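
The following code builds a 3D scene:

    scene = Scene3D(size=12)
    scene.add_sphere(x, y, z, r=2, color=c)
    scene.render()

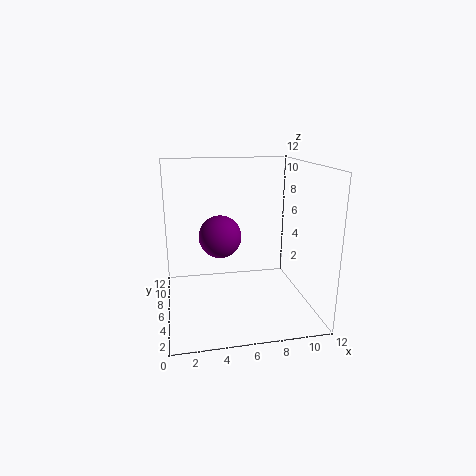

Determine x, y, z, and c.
x = 5, y = 9.5, z = 5, c = 'purple'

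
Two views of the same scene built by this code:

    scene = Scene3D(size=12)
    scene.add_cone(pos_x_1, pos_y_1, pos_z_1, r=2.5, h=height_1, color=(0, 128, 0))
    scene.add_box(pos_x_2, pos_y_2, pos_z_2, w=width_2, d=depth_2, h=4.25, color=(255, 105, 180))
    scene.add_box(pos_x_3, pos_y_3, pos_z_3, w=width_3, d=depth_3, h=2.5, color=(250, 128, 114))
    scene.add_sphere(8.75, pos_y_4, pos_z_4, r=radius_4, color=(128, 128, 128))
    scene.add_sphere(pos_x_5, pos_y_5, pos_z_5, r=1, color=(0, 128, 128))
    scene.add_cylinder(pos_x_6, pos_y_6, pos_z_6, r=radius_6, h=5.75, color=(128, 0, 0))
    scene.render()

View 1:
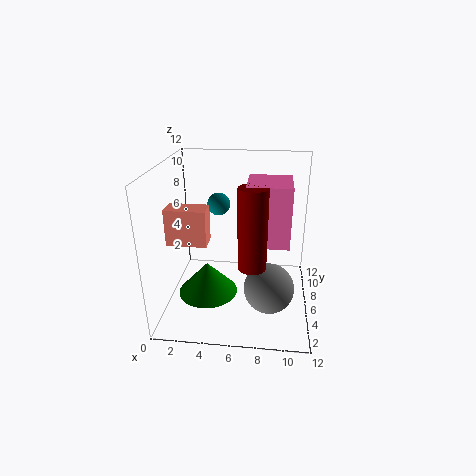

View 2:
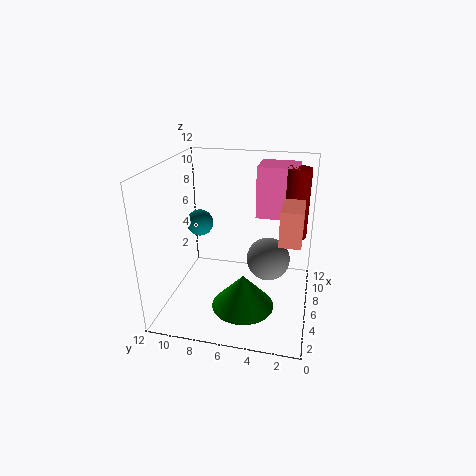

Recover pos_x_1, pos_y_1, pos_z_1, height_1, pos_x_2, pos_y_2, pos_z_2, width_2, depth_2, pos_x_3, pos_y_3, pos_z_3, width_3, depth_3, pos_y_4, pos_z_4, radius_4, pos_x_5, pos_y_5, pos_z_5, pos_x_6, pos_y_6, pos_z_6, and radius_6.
pos_x_1 = 3.5, pos_y_1 = 5, pos_z_1 = 1.25, height_1 = 2.75, pos_x_2 = 7, pos_y_2 = 1.5, pos_z_2 = 7.5, width_2 = 3, depth_2 = 3.25, pos_x_3 = 1.75, pos_y_3 = 0.75, pos_z_3 = 7.75, width_3 = 2.75, depth_3 = 1.5, pos_y_4 = 3.75, pos_z_4 = 2.75, radius_4 = 2, pos_x_5 = 4, pos_y_5 = 8.5, pos_z_5 = 8, pos_x_6 = 7.5, pos_y_6 = 1.5, pos_z_6 = 6, radius_6 = 1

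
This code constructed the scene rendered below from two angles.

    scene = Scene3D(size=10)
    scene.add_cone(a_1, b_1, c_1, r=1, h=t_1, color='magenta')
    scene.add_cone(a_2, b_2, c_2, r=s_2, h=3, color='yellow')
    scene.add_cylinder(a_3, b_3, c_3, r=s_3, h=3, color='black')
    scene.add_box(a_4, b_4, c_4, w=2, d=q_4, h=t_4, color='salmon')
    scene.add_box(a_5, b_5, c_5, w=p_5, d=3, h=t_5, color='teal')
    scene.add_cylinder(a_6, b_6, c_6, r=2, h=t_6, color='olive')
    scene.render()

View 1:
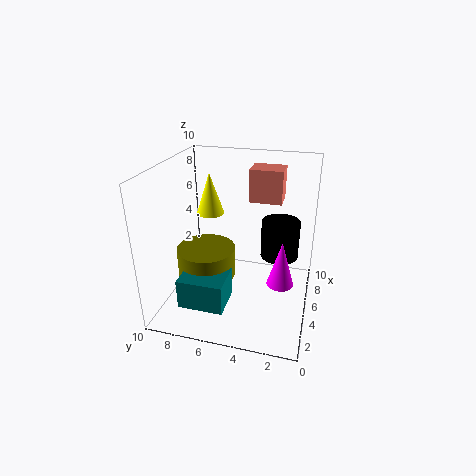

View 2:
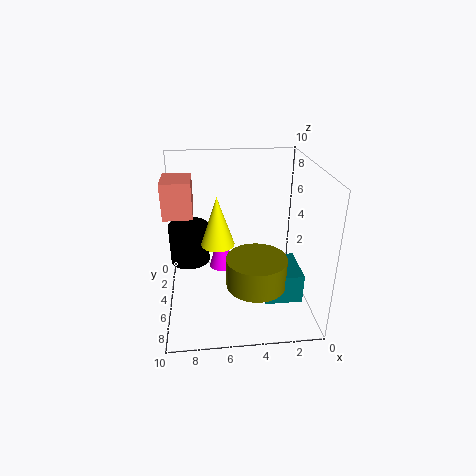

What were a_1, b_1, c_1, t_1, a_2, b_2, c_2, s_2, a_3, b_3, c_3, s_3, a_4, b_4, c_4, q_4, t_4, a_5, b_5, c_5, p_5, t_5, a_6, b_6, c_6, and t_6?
a_1 = 6; b_1 = 2; c_1 = 1; t_1 = 3.5; a_2 = 6.5; b_2 = 7.5; c_2 = 6; s_2 = 1; a_3 = 8.5; b_3 = 2.5; c_3 = 2; s_3 = 1.5; a_4 = 8; b_4 = 2.5; c_4 = 6.5; q_4 = 2.5; t_4 = 2.5; a_5 = 1; b_5 = 5; c_5 = 1.5; p_5 = 2.5; t_5 = 2; a_6 = 4; b_6 = 7; c_6 = 2.5; t_6 = 2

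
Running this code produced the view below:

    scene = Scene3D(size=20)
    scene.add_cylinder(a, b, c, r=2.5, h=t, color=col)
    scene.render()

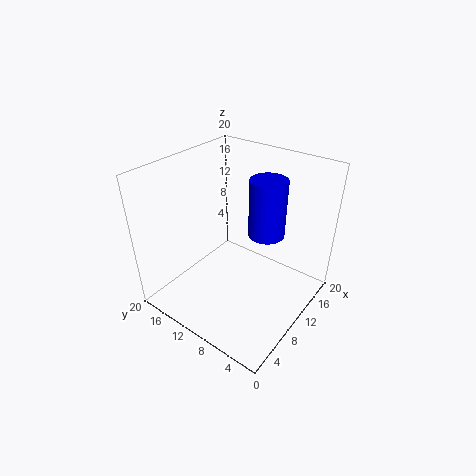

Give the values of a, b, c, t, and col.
a = 12.5; b = 7; c = 10.5; t = 8; col = 'blue'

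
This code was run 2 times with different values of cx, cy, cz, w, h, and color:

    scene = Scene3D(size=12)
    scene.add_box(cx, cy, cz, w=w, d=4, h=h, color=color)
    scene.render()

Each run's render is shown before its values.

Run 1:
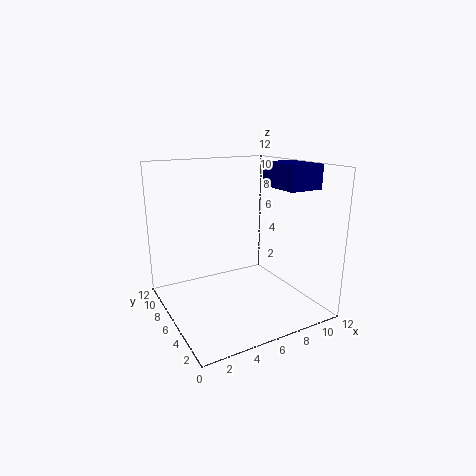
cx = 9; cy = 3; cz = 10; w = 3; h = 2; color = 'navy'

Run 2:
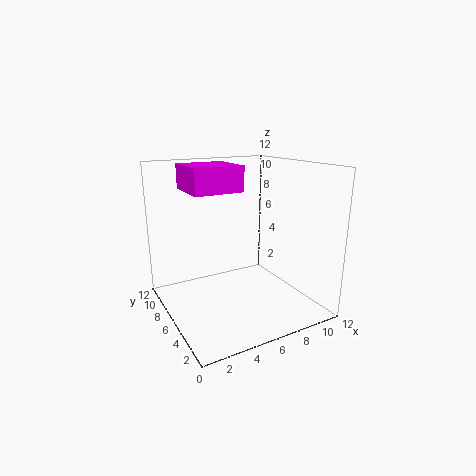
cx = 2; cy = 5; cz = 10; w = 4; h = 2; color = 'magenta'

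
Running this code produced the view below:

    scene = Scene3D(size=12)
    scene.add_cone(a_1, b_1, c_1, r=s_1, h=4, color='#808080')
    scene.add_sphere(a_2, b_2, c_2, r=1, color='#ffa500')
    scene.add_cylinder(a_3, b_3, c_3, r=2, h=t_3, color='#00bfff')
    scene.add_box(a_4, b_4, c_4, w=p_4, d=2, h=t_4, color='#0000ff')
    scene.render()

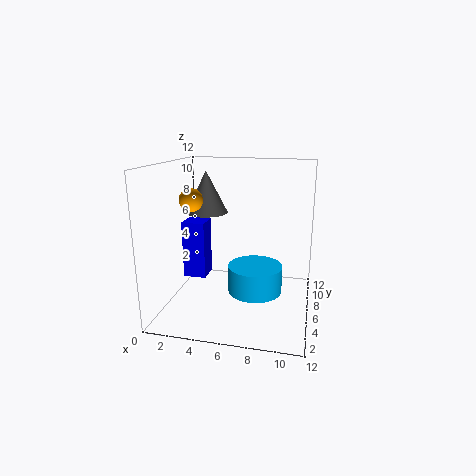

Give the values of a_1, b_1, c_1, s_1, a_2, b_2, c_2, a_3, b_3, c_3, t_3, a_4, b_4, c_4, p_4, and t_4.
a_1 = 2
b_1 = 10
c_1 = 7
s_1 = 2
a_2 = 2
b_2 = 6
c_2 = 9
a_3 = 8
b_3 = 3
c_3 = 3
t_3 = 2
a_4 = 1
b_4 = 6
c_4 = 2
p_4 = 2
t_4 = 5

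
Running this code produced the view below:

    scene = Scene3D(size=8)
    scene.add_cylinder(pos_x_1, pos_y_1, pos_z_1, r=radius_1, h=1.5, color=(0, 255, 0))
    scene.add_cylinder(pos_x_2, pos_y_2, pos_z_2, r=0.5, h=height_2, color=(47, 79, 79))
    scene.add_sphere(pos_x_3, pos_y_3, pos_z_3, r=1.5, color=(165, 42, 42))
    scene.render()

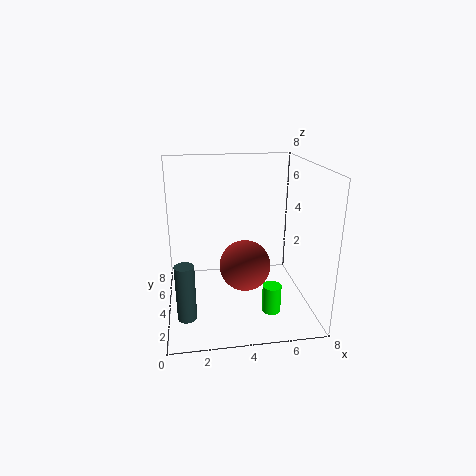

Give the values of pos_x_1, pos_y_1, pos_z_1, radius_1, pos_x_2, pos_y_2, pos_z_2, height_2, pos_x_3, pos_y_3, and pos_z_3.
pos_x_1 = 5.5, pos_y_1 = 2, pos_z_1 = 0.5, radius_1 = 0.5, pos_x_2 = 1, pos_y_2 = 2, pos_z_2 = 0.5, height_2 = 3, pos_x_3 = 4.5, pos_y_3 = 4.5, pos_z_3 = 2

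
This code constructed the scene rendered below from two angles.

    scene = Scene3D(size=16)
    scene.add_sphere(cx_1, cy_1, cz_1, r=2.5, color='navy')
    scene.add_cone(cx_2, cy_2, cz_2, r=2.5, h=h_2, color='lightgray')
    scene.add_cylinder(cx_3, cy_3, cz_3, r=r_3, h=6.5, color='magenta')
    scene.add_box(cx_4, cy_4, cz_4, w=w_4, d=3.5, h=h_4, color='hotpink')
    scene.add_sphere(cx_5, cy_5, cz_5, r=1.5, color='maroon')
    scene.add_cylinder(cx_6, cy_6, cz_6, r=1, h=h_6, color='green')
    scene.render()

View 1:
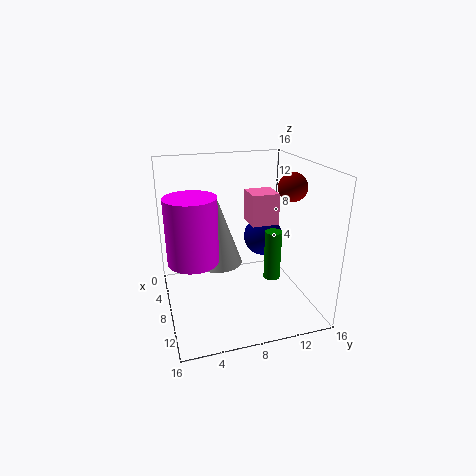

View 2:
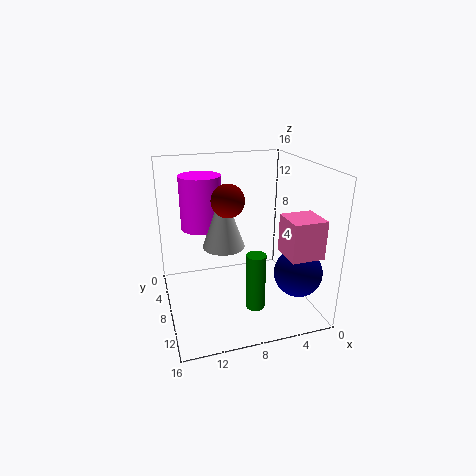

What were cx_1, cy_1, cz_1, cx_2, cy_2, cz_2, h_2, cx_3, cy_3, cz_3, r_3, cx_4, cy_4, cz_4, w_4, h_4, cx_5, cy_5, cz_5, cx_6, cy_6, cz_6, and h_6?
cx_1 = 3, cy_1 = 13, cz_1 = 5.5, cx_2 = 9, cy_2 = 5.5, cz_2 = 6, h_2 = 7, cx_3 = 11, cy_3 = 2.5, cz_3 = 7.5, r_3 = 2.5, cx_4 = 1, cy_4 = 11, cz_4 = 7.5, w_4 = 3.5, h_4 = 4, cx_5 = 10.5, cy_5 = 13, cz_5 = 14, cx_6 = 7.5, cy_6 = 12.5, cz_6 = 2, h_6 = 6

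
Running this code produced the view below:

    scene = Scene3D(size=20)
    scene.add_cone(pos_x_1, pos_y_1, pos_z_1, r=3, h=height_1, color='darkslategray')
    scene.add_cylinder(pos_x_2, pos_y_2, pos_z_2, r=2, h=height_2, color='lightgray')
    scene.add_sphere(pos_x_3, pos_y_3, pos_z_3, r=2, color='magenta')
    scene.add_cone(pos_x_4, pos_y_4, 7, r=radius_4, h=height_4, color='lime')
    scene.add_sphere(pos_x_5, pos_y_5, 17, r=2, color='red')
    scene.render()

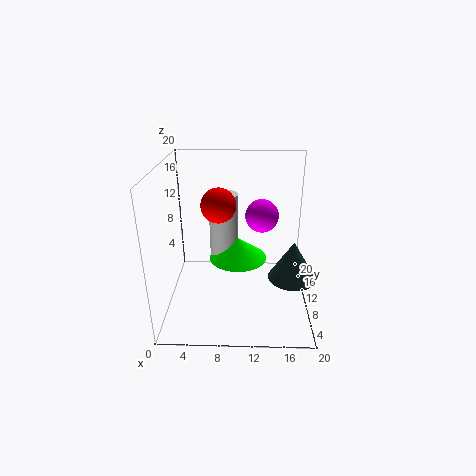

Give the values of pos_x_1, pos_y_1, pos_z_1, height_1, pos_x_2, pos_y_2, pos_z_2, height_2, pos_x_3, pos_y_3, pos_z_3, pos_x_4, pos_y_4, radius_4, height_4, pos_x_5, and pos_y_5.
pos_x_1 = 17
pos_y_1 = 5
pos_z_1 = 7
height_1 = 5
pos_x_2 = 8
pos_y_2 = 11
pos_z_2 = 7
height_2 = 9
pos_x_3 = 13
pos_y_3 = 6
pos_z_3 = 15
pos_x_4 = 10
pos_y_4 = 10
radius_4 = 4
height_4 = 3
pos_x_5 = 8
pos_y_5 = 4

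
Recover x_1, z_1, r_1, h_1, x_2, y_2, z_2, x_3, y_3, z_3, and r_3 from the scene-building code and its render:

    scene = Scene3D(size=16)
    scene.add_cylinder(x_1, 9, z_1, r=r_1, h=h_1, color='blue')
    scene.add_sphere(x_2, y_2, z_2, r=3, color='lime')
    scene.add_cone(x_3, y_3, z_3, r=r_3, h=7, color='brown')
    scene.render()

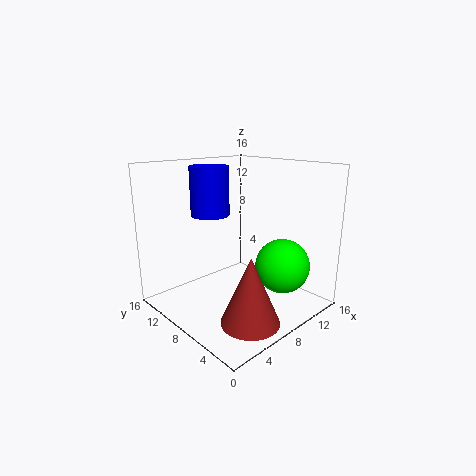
x_1 = 5, z_1 = 11, r_1 = 2, h_1 = 5, x_2 = 11, y_2 = 4, z_2 = 5, x_3 = 5, y_3 = 3, z_3 = 1, r_3 = 3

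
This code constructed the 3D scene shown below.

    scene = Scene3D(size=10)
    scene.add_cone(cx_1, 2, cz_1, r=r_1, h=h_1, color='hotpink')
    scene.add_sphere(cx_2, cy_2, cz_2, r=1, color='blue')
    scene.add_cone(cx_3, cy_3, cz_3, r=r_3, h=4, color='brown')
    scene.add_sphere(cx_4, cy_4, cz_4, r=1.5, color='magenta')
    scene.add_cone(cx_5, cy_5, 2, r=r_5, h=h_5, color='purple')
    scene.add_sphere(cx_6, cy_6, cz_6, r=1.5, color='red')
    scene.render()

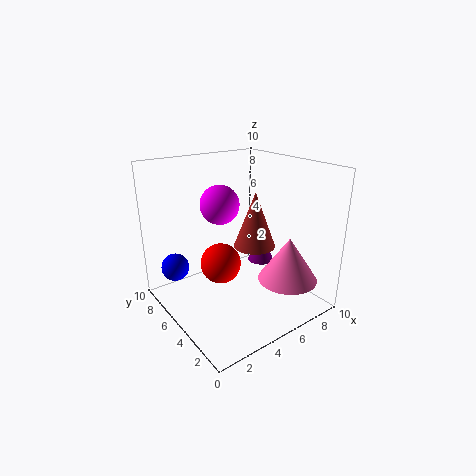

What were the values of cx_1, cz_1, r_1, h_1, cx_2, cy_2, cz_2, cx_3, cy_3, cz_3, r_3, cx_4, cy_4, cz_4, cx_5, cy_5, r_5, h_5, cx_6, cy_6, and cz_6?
cx_1 = 7, cz_1 = 2.5, r_1 = 2, h_1 = 3, cx_2 = 1.5, cy_2 = 8, cz_2 = 2.5, cx_3 = 6.5, cy_3 = 5, cz_3 = 4, r_3 = 1.5, cx_4 = 5.5, cy_4 = 8, cz_4 = 6.5, cx_5 = 8, cy_5 = 6, r_5 = 1, h_5 = 2.5, cx_6 = 4.5, cy_6 = 6.5, cz_6 = 2.5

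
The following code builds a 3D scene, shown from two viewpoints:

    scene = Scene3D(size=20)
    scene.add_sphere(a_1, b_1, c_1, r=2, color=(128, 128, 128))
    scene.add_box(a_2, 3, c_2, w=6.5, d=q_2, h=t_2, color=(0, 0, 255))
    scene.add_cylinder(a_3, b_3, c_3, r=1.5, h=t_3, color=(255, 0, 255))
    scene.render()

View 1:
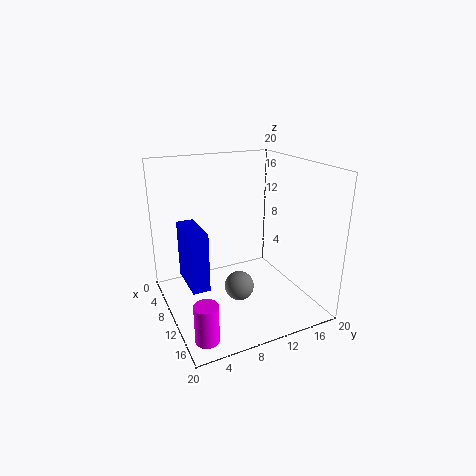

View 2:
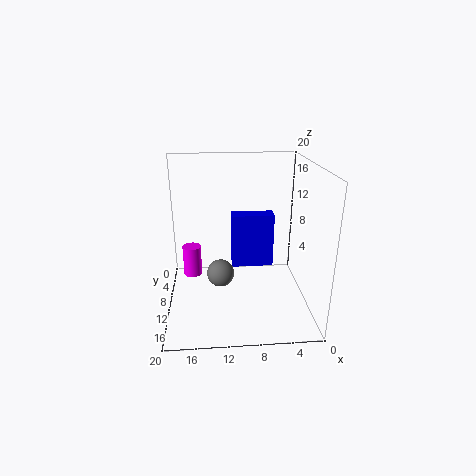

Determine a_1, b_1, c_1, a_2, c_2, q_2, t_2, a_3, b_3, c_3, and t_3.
a_1 = 12.5, b_1 = 9, c_1 = 4, a_2 = 4, c_2 = 3, q_2 = 2.5, t_2 = 8.5, a_3 = 17, b_3 = 2.5, c_3 = 0.5, t_3 = 5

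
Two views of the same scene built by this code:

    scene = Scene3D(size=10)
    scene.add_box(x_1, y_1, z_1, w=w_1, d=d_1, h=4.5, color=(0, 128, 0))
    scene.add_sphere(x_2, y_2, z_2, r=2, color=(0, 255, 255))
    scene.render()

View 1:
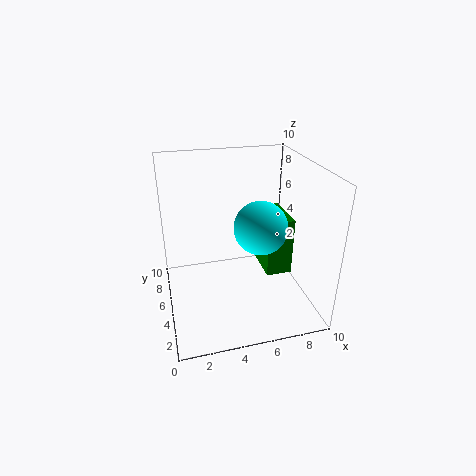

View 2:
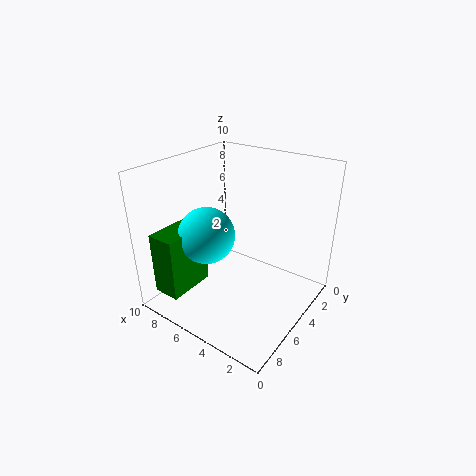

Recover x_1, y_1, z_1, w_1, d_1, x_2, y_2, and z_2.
x_1 = 7.5, y_1 = 5.5, z_1 = 1, w_1 = 2, d_1 = 3.5, x_2 = 7, y_2 = 6, z_2 = 5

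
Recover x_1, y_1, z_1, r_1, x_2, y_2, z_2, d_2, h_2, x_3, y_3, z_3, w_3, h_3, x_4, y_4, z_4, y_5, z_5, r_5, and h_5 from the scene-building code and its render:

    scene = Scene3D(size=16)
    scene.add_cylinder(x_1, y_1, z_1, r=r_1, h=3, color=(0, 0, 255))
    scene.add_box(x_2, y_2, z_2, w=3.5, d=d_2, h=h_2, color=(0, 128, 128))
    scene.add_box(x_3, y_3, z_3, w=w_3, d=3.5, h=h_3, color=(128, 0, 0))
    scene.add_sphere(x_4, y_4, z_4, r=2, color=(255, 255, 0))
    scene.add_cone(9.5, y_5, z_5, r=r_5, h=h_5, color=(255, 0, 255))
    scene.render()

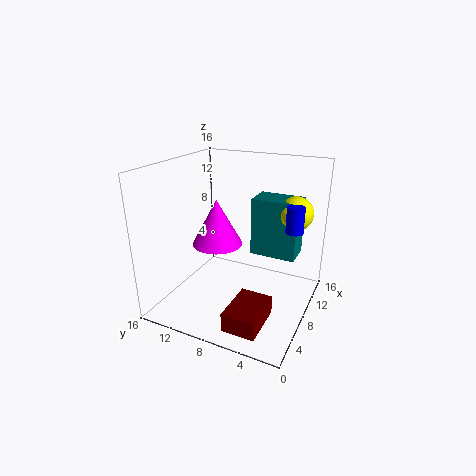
x_1 = 11, y_1 = 2.5, z_1 = 8.5, r_1 = 1, x_2 = 11.5, y_2 = 2.5, z_2 = 4.5, d_2 = 5.5, h_2 = 7, x_3 = 1, y_3 = 3, z_3 = 1, w_3 = 5, h_3 = 2, x_4 = 13, y_4 = 3, z_4 = 10, y_5 = 11.5, z_5 = 6, r_5 = 3, h_5 = 5.5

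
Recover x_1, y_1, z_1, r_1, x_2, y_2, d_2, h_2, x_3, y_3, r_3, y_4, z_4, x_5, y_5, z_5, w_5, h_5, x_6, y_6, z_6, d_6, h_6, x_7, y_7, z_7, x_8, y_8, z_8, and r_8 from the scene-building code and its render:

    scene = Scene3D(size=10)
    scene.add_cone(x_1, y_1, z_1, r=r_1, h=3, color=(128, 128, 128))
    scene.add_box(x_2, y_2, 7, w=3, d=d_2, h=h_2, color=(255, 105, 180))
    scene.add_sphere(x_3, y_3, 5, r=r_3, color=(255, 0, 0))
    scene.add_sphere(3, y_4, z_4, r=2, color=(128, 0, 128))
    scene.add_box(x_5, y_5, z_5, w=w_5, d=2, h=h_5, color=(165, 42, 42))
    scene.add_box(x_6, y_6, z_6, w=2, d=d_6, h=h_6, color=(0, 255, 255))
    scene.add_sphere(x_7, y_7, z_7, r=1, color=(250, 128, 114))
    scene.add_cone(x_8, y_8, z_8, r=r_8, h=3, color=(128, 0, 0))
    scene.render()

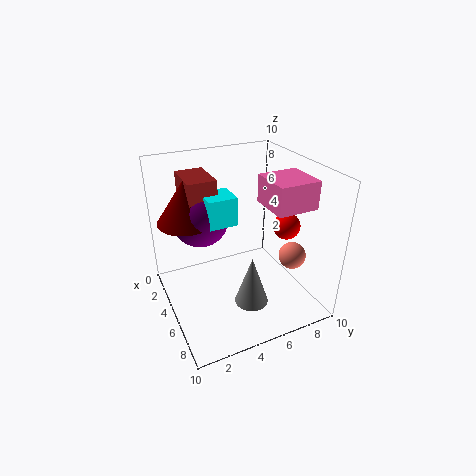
x_1 = 9; y_1 = 4; z_1 = 3; r_1 = 1; x_2 = 4; y_2 = 7; d_2 = 3; h_2 = 2; x_3 = 5; y_3 = 9; r_3 = 1; y_4 = 3; z_4 = 6; x_5 = 1; y_5 = 2; z_5 = 6; w_5 = 3; h_5 = 3; x_6 = 3; y_6 = 3; z_6 = 6; d_6 = 2; h_6 = 2; x_7 = 6; y_7 = 9; z_7 = 3; x_8 = 3; y_8 = 2; z_8 = 6; r_8 = 2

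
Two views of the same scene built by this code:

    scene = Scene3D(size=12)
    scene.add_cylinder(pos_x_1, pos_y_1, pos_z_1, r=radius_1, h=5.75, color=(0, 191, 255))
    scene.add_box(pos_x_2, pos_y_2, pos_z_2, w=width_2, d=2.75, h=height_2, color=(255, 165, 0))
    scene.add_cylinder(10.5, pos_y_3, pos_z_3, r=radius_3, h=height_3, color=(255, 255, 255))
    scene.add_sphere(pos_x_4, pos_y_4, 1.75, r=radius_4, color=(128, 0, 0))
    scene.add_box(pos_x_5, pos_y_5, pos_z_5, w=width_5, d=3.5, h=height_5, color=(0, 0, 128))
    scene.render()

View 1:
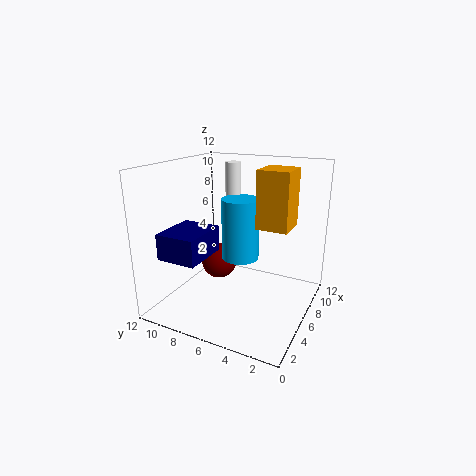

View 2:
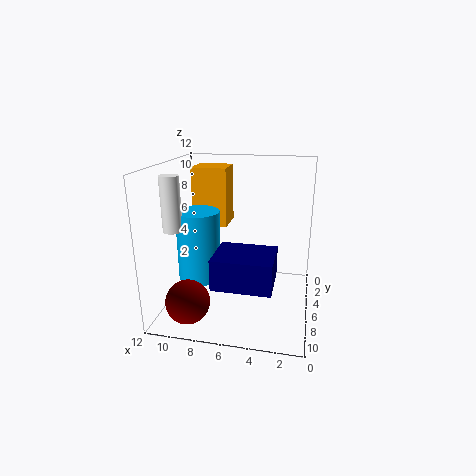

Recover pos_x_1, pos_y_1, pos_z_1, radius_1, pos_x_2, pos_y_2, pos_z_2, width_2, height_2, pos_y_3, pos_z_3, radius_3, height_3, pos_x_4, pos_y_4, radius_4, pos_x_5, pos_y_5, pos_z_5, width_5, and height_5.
pos_x_1 = 9
pos_y_1 = 7.25
pos_z_1 = 2.75
radius_1 = 1.75
pos_x_2 = 7.25
pos_y_2 = 2.25
pos_z_2 = 6.5
width_2 = 3
height_2 = 5
pos_y_3 = 8.75
pos_z_3 = 7.25
radius_3 = 0.75
height_3 = 4.25
pos_x_4 = 9.25
pos_y_4 = 9.75
radius_4 = 1.75
pos_x_5 = 2.5
pos_y_5 = 8.25
pos_z_5 = 4.25
width_5 = 4.25
height_5 = 2.25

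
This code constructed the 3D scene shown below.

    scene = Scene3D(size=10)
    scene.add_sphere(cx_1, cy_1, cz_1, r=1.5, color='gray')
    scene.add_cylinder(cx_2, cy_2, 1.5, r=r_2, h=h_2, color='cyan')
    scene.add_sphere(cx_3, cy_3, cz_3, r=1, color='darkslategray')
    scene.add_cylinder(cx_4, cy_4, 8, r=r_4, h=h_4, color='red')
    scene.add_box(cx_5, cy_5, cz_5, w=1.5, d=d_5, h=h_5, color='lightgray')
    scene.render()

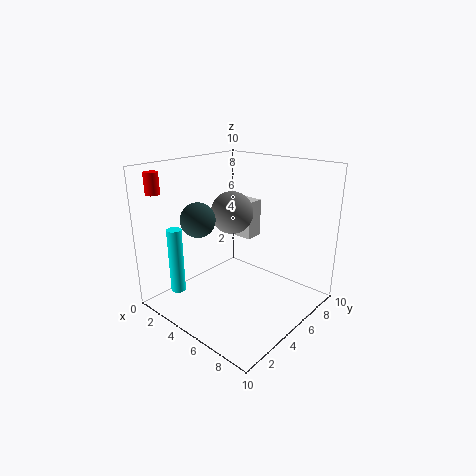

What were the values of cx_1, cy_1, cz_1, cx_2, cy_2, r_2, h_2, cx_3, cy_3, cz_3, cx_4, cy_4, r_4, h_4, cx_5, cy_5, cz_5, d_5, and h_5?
cx_1 = 4; cy_1 = 5.5; cz_1 = 6.5; cx_2 = 2.5; cy_2 = 1.5; r_2 = 0.5; h_2 = 4.5; cx_3 = 5.5; cy_3 = 1; cz_3 = 7.5; cx_4 = 0.5; cy_4 = 1.5; r_4 = 0.5; h_4 = 1.5; cx_5 = 2; cy_5 = 8; cz_5 = 3.5; d_5 = 1.5; h_5 = 3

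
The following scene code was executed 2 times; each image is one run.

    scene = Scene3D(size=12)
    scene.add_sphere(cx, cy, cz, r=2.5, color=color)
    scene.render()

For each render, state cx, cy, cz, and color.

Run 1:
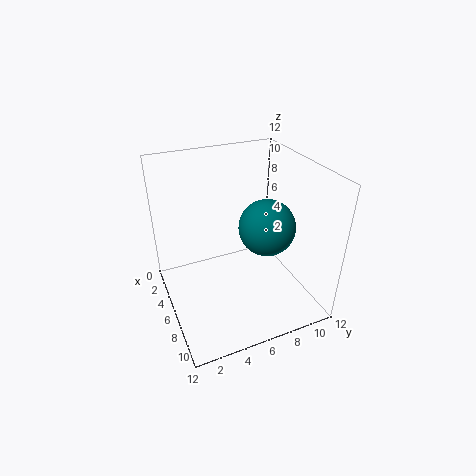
cx = 5.5
cy = 9
cz = 6
color = 'teal'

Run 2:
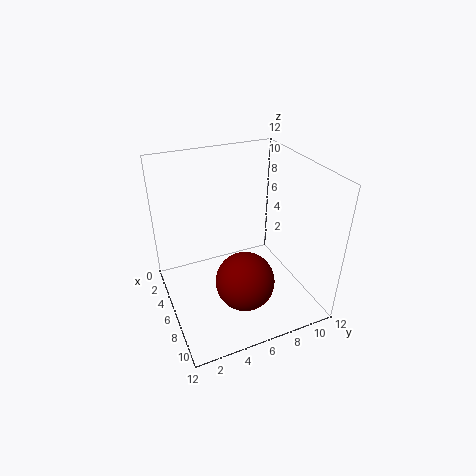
cx = 7.5
cy = 6
cz = 2.5
color = 'maroon'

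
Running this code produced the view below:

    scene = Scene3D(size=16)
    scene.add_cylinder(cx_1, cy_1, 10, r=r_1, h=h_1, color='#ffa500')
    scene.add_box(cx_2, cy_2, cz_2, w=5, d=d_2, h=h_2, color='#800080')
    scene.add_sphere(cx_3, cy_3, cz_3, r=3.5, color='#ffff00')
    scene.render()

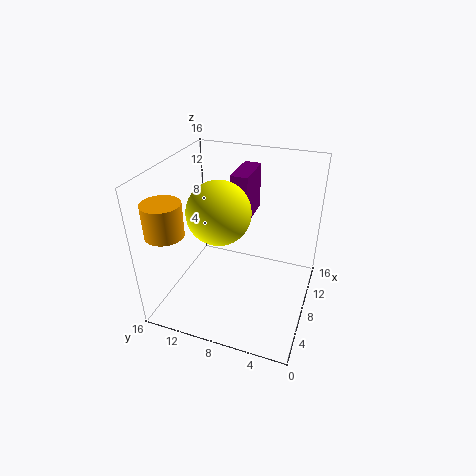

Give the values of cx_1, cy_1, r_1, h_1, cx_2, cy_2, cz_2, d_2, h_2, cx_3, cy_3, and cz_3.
cx_1 = 3
cy_1 = 14
r_1 = 2
h_1 = 3.5
cx_2 = 9.5
cy_2 = 7.5
cz_2 = 9
d_2 = 2
h_2 = 5.5
cx_3 = 7.5
cy_3 = 10
cz_3 = 11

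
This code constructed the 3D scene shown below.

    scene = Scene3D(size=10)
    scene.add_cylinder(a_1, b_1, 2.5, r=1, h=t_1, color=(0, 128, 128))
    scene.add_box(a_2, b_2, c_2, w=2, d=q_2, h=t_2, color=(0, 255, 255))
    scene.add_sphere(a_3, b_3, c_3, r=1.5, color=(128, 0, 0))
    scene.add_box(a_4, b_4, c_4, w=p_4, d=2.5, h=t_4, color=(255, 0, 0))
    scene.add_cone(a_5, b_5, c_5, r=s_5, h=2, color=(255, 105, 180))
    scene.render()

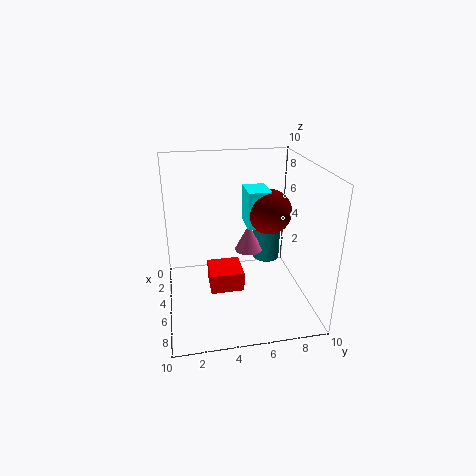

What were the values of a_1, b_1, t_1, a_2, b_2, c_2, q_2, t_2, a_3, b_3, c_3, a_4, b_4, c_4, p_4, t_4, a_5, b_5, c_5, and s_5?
a_1 = 3.5; b_1 = 7.5; t_1 = 2.5; a_2 = 4; b_2 = 5.5; c_2 = 6; q_2 = 1.5; t_2 = 2.5; a_3 = 5.5; b_3 = 7; c_3 = 7; a_4 = 2.5; b_4 = 3; c_4 = 0.5; p_4 = 2.5; t_4 = 1.5; a_5 = 4; b_5 = 6; c_5 = 3.5; s_5 = 1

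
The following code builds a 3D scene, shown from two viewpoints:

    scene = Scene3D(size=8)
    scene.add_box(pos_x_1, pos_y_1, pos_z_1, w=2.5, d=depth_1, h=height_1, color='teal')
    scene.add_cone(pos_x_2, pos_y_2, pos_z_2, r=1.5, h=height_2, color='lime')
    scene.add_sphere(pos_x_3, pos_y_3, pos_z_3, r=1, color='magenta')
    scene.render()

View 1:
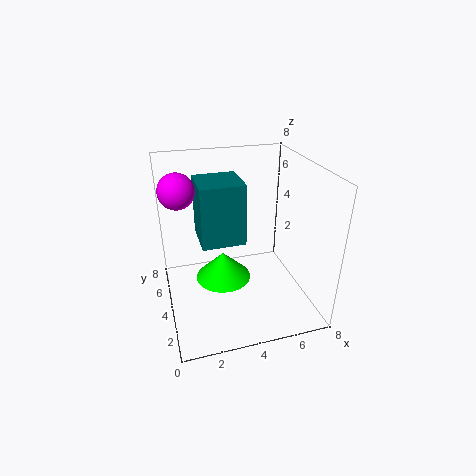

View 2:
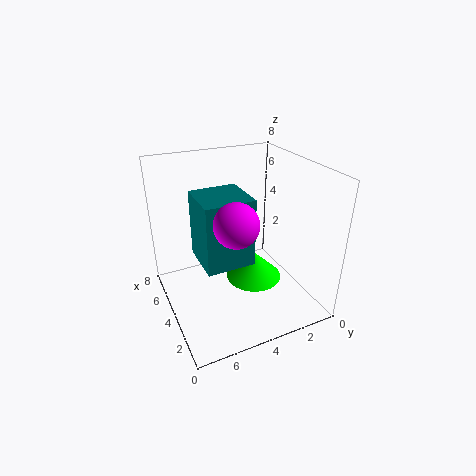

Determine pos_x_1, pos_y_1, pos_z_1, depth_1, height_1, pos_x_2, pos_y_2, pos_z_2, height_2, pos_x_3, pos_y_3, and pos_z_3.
pos_x_1 = 2; pos_y_1 = 4; pos_z_1 = 3.5; depth_1 = 2.5; height_1 = 3.5; pos_x_2 = 3; pos_y_2 = 3.5; pos_z_2 = 2; height_2 = 1.5; pos_x_3 = 1; pos_y_3 = 5.5; pos_z_3 = 6.5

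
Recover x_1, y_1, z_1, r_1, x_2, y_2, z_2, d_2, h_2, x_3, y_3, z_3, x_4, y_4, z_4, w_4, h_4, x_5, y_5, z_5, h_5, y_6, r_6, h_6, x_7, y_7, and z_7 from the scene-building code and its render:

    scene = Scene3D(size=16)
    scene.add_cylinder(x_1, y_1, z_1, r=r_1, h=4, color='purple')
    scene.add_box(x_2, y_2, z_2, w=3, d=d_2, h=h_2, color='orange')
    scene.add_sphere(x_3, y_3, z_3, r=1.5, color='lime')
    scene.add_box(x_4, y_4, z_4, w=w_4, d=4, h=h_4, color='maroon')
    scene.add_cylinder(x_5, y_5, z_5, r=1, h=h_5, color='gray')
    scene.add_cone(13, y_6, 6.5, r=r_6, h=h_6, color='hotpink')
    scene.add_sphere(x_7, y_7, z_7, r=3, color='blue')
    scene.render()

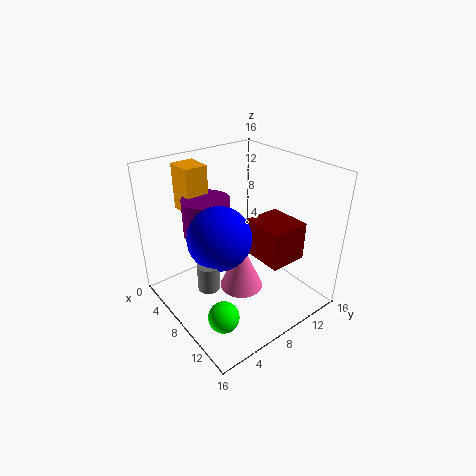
x_1 = 6.5; y_1 = 5; z_1 = 9; r_1 = 2.5; x_2 = 2.5; y_2 = 3.5; z_2 = 11; d_2 = 2.5; h_2 = 5; x_3 = 13.5; y_3 = 2; z_3 = 4; x_4 = 9.5; y_4 = 8; z_4 = 7; w_4 = 4.5; h_4 = 4; x_5 = 12; y_5 = 1.5; z_5 = 7; h_5 = 2.5; y_6 = 4.5; r_6 = 2; h_6 = 4.5; x_7 = 11; y_7 = 3.5; z_7 = 11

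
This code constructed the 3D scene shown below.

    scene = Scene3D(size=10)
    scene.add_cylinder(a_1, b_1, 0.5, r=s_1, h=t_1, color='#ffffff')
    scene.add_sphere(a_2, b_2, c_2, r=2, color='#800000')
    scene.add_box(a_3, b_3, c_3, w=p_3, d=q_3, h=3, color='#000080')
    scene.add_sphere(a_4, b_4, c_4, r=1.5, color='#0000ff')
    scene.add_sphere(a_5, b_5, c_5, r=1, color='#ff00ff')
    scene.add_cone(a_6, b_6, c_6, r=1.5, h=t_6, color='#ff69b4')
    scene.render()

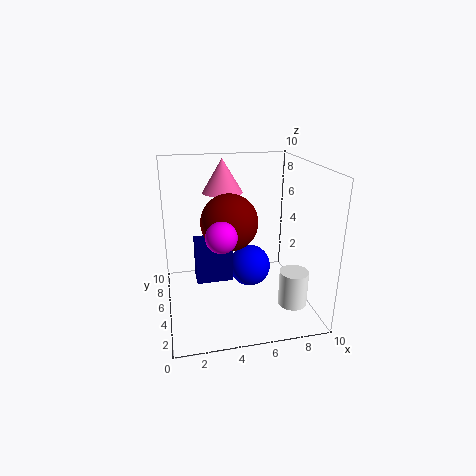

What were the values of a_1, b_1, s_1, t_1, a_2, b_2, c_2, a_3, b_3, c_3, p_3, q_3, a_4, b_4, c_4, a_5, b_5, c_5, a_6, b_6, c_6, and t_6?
a_1 = 8.5; b_1 = 3; s_1 = 1; t_1 = 2.5; a_2 = 4.5; b_2 = 5.5; c_2 = 6; a_3 = 2; b_3 = 4.5; c_3 = 2; p_3 = 2.5; q_3 = 1.5; a_4 = 6; b_4 = 5.5; c_4 = 2.5; a_5 = 3.5; b_5 = 3; c_5 = 6; a_6 = 4.5; b_6 = 8; c_6 = 7.5; t_6 = 2.5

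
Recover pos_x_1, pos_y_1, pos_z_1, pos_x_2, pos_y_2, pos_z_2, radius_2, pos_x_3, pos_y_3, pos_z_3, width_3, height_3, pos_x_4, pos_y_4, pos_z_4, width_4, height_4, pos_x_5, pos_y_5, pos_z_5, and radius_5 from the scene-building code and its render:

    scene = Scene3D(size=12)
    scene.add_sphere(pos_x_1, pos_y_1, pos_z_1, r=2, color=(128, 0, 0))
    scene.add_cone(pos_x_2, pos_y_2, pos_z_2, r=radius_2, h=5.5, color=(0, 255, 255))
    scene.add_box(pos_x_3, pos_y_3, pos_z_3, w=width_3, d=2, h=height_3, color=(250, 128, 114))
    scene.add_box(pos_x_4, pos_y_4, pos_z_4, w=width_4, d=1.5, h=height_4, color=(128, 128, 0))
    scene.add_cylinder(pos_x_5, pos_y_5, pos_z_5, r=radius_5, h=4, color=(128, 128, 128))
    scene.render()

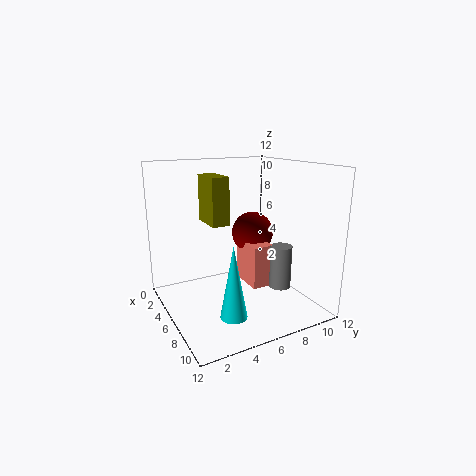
pos_x_1 = 2.5, pos_y_1 = 9.5, pos_z_1 = 5, pos_x_2 = 10, pos_y_2 = 3.5, pos_z_2 = 1.5, radius_2 = 1, pos_x_3 = 2, pos_y_3 = 8, pos_z_3 = 0.5, width_3 = 3.5, height_3 = 4, pos_x_4 = 2.5, pos_y_4 = 4, pos_z_4 = 7, width_4 = 3, height_4 = 4, pos_x_5 = 6, pos_y_5 = 10.5, pos_z_5 = 0.5, radius_5 = 1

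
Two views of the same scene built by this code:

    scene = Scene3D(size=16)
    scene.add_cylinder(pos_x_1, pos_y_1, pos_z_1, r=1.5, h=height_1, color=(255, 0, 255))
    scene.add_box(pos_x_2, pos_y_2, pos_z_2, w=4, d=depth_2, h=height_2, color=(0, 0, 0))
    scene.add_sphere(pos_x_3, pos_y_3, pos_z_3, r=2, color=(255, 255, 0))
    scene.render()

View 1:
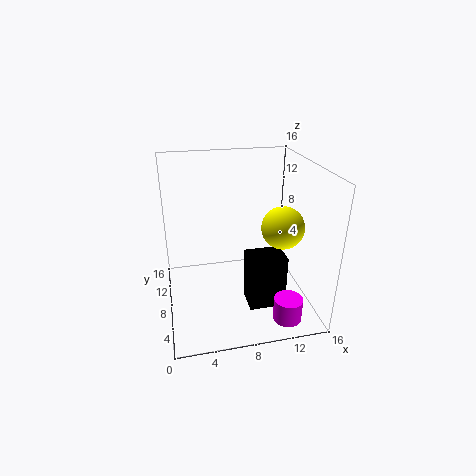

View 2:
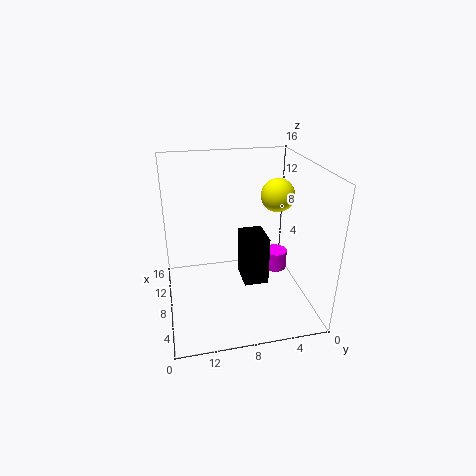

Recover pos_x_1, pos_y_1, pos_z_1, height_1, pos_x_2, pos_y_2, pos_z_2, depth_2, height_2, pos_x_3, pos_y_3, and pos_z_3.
pos_x_1 = 12, pos_y_1 = 2, pos_z_1 = 1, height_1 = 2.5, pos_x_2 = 8.5, pos_y_2 = 4, pos_z_2 = 1, depth_2 = 3, height_2 = 6, pos_x_3 = 11, pos_y_3 = 2.5, pos_z_3 = 11.5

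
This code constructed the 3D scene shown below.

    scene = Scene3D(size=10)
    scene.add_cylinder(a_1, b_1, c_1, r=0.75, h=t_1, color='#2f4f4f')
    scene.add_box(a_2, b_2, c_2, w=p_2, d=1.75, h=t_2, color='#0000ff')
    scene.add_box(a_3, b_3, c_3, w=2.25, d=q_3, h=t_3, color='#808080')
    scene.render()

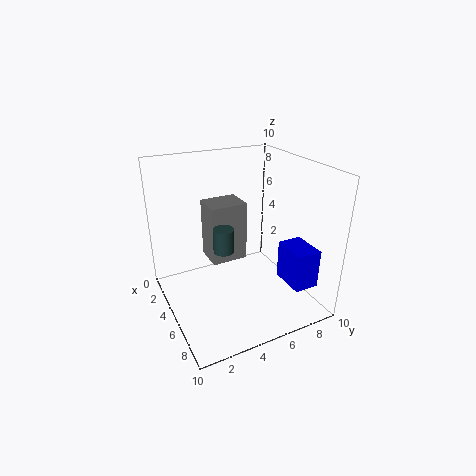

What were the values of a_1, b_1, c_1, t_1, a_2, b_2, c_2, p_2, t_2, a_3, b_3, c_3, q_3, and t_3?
a_1 = 4.25
b_1 = 4.25
c_1 = 3.75
t_1 = 1.75
a_2 = 6
b_2 = 7.75
c_2 = 1.75
p_2 = 2.5
t_2 = 2.75
a_3 = 1.25
b_3 = 3.75
c_3 = 2.25
q_3 = 2.75
t_3 = 4.5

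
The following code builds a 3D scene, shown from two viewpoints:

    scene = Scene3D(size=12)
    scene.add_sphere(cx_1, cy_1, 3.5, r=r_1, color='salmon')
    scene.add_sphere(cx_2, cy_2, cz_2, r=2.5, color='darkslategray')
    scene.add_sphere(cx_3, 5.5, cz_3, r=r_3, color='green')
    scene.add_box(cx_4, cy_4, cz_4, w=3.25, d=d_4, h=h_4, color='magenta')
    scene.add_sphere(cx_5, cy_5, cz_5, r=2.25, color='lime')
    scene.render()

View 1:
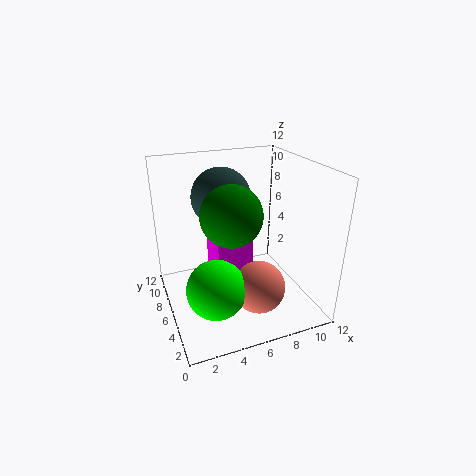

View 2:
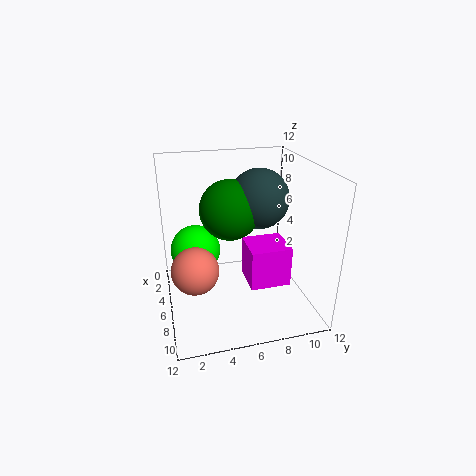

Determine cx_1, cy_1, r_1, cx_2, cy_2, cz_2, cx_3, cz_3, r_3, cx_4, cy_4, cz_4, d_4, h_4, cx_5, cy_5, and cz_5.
cx_1 = 6.25, cy_1 = 2.25, r_1 = 2, cx_2 = 5.25, cy_2 = 8, cz_2 = 9, cx_3 = 5.25, cz_3 = 8.25, r_3 = 2.5, cx_4 = 4.5, cy_4 = 6.75, cz_4 = 1.75, d_4 = 3.5, h_4 = 3.5, cx_5 = 3, cy_5 = 2.75, cz_5 = 3.75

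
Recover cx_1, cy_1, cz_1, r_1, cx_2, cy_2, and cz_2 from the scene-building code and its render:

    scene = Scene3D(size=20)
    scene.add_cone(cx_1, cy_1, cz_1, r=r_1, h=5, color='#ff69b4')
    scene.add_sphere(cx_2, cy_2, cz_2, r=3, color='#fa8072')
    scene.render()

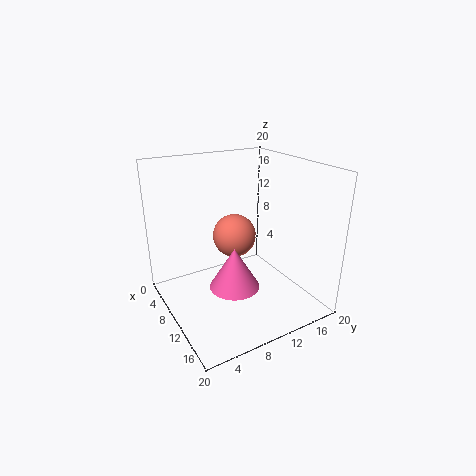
cx_1 = 16, cy_1 = 6, cz_1 = 7, r_1 = 3, cx_2 = 9, cy_2 = 10, cz_2 = 10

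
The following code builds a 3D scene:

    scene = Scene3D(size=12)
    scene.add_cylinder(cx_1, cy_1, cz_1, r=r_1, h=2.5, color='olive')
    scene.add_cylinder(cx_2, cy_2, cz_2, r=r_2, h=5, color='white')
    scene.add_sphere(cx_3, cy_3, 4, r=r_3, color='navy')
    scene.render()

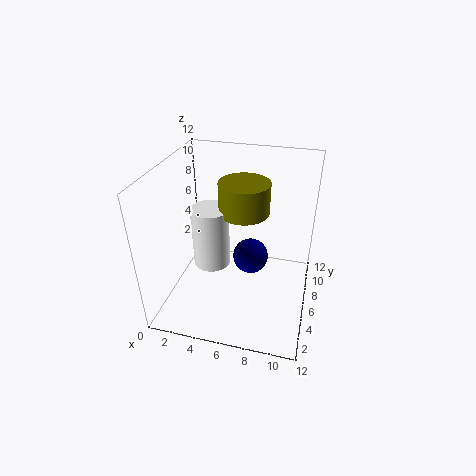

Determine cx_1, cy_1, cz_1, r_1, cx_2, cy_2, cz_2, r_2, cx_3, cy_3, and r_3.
cx_1 = 6.5; cy_1 = 6; cz_1 = 8.5; r_1 = 2; cx_2 = 4; cy_2 = 5; cz_2 = 4; r_2 = 1.5; cx_3 = 7; cy_3 = 6.5; r_3 = 1.5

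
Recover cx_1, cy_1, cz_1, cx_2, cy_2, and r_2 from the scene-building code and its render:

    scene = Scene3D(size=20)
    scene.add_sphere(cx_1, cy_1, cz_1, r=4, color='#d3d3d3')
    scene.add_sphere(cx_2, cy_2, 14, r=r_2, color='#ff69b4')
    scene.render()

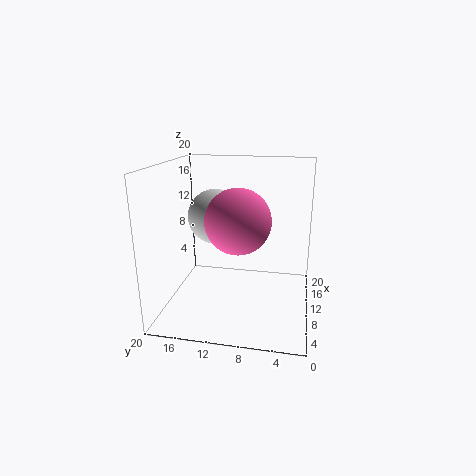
cx_1 = 13
cy_1 = 14
cz_1 = 12
cx_2 = 5
cy_2 = 9
r_2 = 4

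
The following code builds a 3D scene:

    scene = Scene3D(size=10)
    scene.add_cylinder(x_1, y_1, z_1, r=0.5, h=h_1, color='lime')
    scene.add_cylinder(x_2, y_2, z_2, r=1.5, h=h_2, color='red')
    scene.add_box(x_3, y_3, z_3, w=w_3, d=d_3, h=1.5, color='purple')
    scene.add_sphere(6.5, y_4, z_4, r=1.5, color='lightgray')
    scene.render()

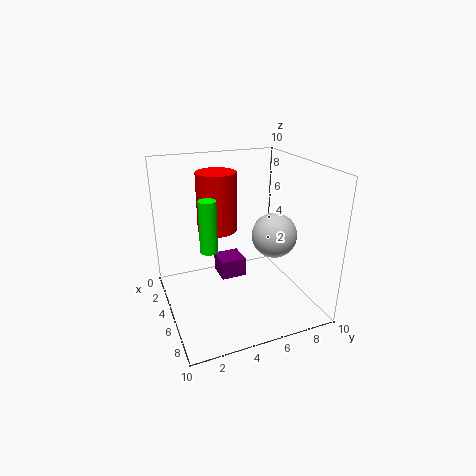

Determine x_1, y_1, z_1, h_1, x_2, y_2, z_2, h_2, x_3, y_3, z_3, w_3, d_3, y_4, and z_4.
x_1 = 8
y_1 = 2
z_1 = 6
h_1 = 3
x_2 = 2
y_2 = 4.5
z_2 = 4.5
h_2 = 4.5
x_3 = 1
y_3 = 4.5
z_3 = 0.5
w_3 = 2
d_3 = 2
y_4 = 7
z_4 = 5.5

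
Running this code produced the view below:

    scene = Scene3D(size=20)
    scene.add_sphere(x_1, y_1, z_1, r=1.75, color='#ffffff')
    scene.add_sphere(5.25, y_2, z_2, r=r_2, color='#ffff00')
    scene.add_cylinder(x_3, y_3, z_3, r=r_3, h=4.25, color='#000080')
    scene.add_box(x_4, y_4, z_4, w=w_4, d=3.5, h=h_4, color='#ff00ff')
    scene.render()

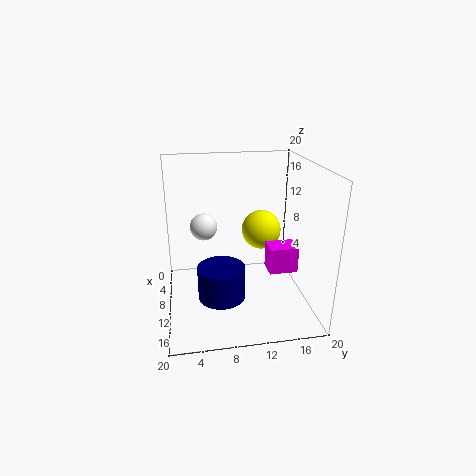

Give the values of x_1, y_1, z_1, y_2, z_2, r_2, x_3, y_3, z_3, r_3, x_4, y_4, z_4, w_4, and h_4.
x_1 = 11.25; y_1 = 5.25; z_1 = 12.5; y_2 = 14.5; z_2 = 9; r_2 = 3; x_3 = 15; y_3 = 7; z_3 = 4.25; r_3 = 3; x_4 = 14.25; y_4 = 12.75; z_4 = 8; w_4 = 2.75; h_4 = 3.25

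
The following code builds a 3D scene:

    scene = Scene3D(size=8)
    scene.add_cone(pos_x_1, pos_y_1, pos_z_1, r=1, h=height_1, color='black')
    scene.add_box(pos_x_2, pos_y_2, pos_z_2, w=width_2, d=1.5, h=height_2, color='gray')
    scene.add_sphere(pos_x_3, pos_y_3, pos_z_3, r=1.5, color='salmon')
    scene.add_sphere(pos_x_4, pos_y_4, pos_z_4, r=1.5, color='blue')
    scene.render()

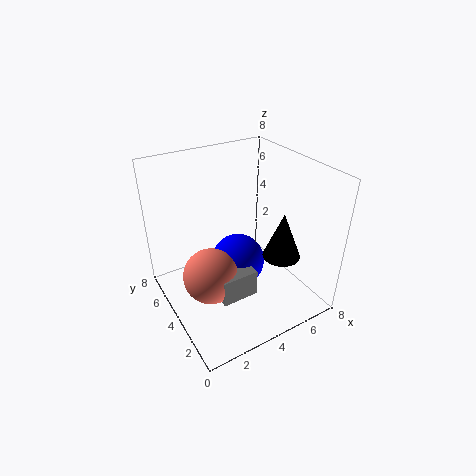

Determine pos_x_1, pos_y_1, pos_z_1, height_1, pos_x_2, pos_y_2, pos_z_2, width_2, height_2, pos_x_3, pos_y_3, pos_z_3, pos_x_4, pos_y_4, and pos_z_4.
pos_x_1 = 5.5, pos_y_1 = 2, pos_z_1 = 3.5, height_1 = 2.5, pos_x_2 = 2, pos_y_2 = 2, pos_z_2 = 1.5, width_2 = 2, height_2 = 1.5, pos_x_3 = 2, pos_y_3 = 3.5, pos_z_3 = 2.5, pos_x_4 = 4, pos_y_4 = 4, pos_z_4 = 2.5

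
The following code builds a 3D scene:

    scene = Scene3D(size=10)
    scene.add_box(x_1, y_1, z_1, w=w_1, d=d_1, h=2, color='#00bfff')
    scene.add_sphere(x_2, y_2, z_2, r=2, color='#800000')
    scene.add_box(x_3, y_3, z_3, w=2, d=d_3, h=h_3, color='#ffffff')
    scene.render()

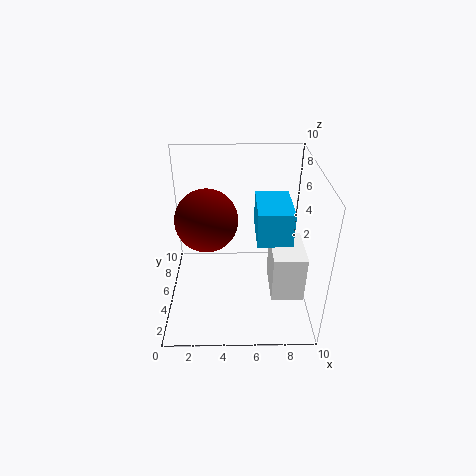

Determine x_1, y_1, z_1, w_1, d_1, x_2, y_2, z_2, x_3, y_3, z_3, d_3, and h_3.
x_1 = 6, y_1 = 1, z_1 = 7, w_1 = 2, d_1 = 3, x_2 = 3, y_2 = 4, z_2 = 7, x_3 = 7, y_3 = 1, z_3 = 3, d_3 = 3, h_3 = 3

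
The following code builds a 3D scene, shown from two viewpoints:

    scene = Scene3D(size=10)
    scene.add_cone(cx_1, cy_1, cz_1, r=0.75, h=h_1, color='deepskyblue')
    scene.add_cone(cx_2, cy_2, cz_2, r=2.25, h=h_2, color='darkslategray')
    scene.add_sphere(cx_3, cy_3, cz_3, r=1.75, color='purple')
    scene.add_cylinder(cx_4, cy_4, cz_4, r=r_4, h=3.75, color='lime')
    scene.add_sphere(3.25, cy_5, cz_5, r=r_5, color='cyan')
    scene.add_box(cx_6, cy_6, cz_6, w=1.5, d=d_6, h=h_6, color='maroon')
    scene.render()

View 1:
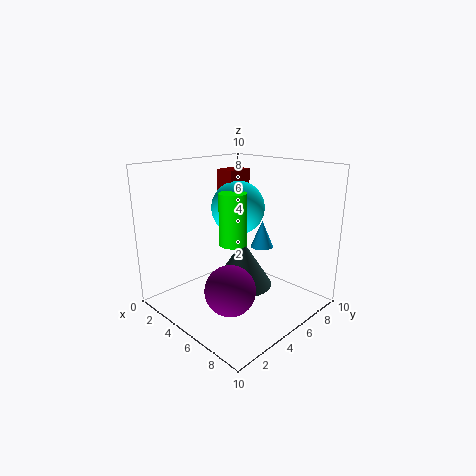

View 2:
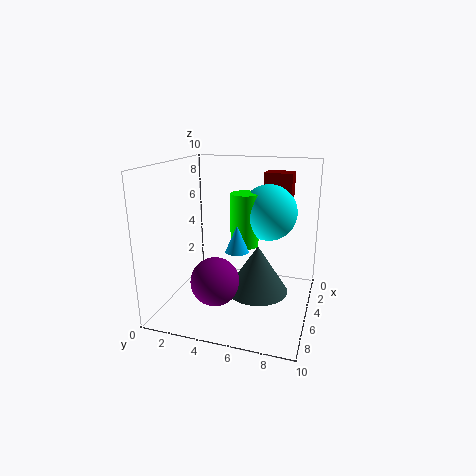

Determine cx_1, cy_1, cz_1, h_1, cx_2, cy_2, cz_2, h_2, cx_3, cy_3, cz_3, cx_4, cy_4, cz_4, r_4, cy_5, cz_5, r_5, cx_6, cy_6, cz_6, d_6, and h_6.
cx_1 = 6.75; cy_1 = 5.5; cz_1 = 4.75; h_1 = 1.75; cx_2 = 4.25; cy_2 = 6.25; cz_2 = 0.75; h_2 = 3.5; cx_3 = 5.75; cy_3 = 3.5; cz_3 = 1.75; cx_4 = 4.25; cy_4 = 5.25; cz_4 = 4.25; r_4 = 1; cy_5 = 6.75; cz_5 = 6.5; r_5 = 2; cx_6 = 1.5; cy_6 = 6.25; cz_6 = 7.5; d_6 = 2; h_6 = 1.75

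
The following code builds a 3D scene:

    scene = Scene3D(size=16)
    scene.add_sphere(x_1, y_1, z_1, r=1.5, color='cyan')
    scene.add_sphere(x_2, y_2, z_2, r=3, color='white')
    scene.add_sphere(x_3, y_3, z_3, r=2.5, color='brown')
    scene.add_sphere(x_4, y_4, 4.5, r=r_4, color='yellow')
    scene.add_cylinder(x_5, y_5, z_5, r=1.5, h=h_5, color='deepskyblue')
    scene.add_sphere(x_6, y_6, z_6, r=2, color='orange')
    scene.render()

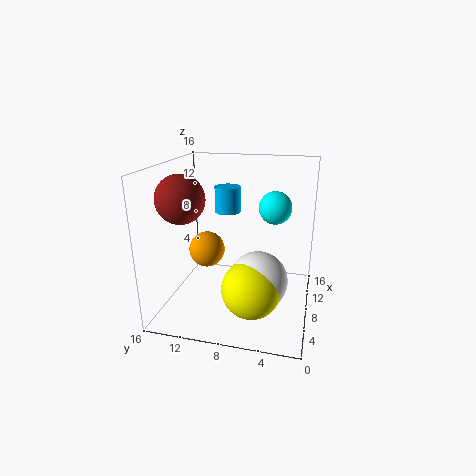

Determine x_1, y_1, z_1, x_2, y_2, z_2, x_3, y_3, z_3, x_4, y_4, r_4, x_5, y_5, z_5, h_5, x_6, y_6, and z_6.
x_1 = 4, y_1 = 3.5, z_1 = 13, x_2 = 4.5, y_2 = 5, z_2 = 5, x_3 = 4.5, y_3 = 13, z_3 = 13, x_4 = 3.5, y_4 = 5.5, r_4 = 3, x_5 = 11, y_5 = 10, z_5 = 10, h_5 = 3, x_6 = 7.5, y_6 = 11.5, z_6 = 6.5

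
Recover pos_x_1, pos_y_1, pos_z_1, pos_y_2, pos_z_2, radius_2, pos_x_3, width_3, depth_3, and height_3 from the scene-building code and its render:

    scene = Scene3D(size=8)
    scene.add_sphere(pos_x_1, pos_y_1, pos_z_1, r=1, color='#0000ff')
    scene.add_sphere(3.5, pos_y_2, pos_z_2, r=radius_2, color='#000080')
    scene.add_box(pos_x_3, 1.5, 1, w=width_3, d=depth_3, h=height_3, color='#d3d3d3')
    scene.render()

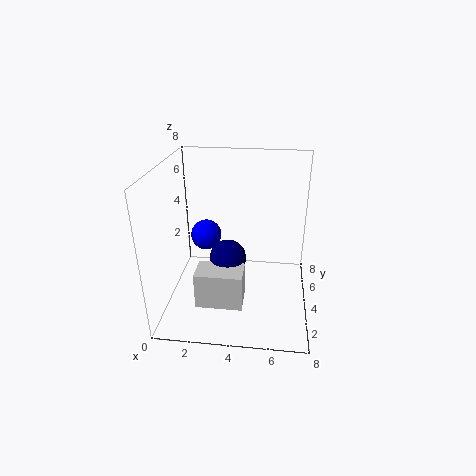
pos_x_1 = 1.5
pos_y_1 = 7
pos_z_1 = 2.5
pos_y_2 = 3.5
pos_z_2 = 3
radius_2 = 1
pos_x_3 = 2
width_3 = 2.5
depth_3 = 1.5
height_3 = 2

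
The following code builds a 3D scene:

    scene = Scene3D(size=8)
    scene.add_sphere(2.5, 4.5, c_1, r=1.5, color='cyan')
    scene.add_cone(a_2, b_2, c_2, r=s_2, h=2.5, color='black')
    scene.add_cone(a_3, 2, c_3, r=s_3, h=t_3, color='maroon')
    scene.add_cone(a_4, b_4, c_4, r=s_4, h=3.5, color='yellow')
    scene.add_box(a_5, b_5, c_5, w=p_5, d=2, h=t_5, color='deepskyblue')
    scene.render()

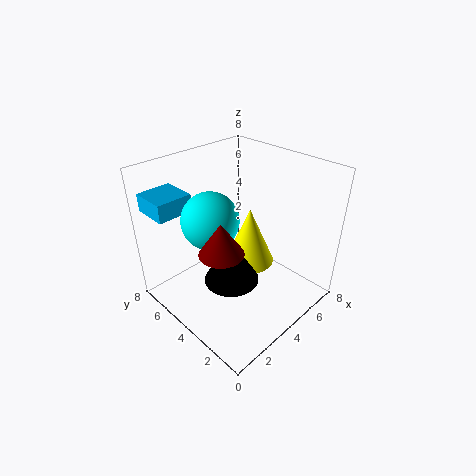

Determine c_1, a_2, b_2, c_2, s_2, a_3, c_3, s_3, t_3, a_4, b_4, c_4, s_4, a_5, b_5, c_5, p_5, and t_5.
c_1 = 5.5, a_2 = 3, b_2 = 3.5, c_2 = 2, s_2 = 1.5, a_3 = 1, c_3 = 5.5, s_3 = 1, t_3 = 1.5, a_4 = 5.5, b_4 = 4.5, c_4 = 1.5, s_4 = 1.5, a_5 = 0.5, b_5 = 6, c_5 = 5.5, p_5 = 2, t_5 = 1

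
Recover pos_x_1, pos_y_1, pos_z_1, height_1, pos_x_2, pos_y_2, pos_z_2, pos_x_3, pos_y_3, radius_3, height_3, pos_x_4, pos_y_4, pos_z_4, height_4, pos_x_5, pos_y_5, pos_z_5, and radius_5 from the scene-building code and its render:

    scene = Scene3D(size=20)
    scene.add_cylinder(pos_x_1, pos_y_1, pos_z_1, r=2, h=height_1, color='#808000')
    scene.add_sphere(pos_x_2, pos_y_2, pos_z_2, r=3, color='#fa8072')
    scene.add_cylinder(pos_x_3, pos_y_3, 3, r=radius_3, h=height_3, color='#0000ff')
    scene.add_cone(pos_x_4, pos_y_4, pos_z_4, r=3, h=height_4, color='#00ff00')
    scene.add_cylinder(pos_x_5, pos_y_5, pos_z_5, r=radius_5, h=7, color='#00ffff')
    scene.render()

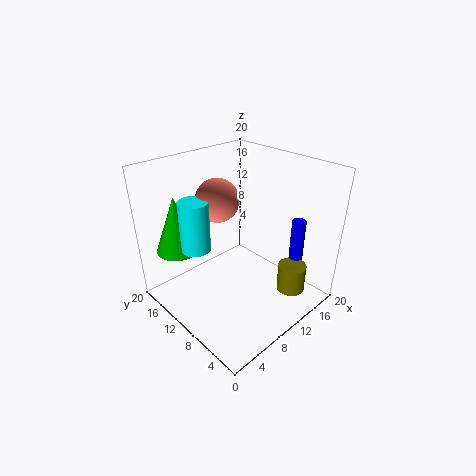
pos_x_1 = 15
pos_y_1 = 4
pos_z_1 = 2
height_1 = 4
pos_x_2 = 9
pos_y_2 = 13
pos_z_2 = 15
pos_x_3 = 17
pos_y_3 = 5
radius_3 = 1
height_3 = 9
pos_x_4 = 4
pos_y_4 = 16
pos_z_4 = 8
height_4 = 8
pos_x_5 = 5
pos_y_5 = 13
pos_z_5 = 9
radius_5 = 2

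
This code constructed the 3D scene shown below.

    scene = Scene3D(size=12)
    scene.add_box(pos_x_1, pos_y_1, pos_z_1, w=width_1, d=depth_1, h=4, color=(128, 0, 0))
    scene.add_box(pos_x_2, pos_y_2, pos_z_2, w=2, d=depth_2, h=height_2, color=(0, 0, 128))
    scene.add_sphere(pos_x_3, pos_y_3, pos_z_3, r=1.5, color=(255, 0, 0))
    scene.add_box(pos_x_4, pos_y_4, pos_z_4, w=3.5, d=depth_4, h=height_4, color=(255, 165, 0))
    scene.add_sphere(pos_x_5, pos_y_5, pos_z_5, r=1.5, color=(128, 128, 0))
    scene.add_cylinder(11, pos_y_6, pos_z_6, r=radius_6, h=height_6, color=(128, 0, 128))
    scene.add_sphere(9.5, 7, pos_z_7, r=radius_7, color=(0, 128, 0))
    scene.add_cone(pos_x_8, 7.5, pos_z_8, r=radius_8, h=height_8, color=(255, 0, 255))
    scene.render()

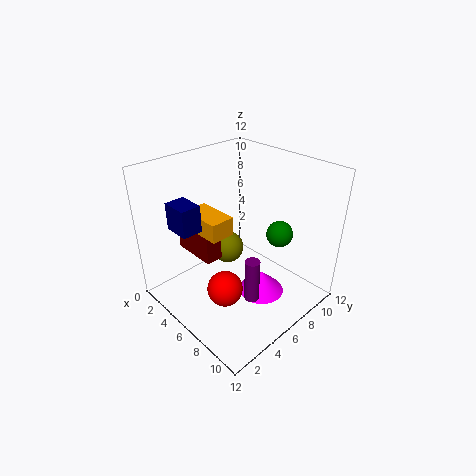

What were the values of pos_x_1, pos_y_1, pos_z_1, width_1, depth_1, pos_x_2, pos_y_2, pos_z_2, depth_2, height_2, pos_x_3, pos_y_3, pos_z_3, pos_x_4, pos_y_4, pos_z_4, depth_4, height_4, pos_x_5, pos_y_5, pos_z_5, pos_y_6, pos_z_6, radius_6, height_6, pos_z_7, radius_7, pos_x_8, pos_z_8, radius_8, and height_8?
pos_x_1 = 1; pos_y_1 = 3.5; pos_z_1 = 4; width_1 = 4; depth_1 = 1.5; pos_x_2 = 4.5; pos_y_2 = 0.5; pos_z_2 = 8.5; depth_2 = 1.5; height_2 = 2; pos_x_3 = 6.5; pos_y_3 = 4; pos_z_3 = 2; pos_x_4 = 3; pos_y_4 = 3; pos_z_4 = 7; depth_4 = 2; height_4 = 1.5; pos_x_5 = 3; pos_y_5 = 7.5; pos_z_5 = 3; pos_y_6 = 2.5; pos_z_6 = 5; radius_6 = 0.5; height_6 = 3; pos_z_7 = 7.5; radius_7 = 1; pos_x_8 = 7.5; pos_z_8 = 0.5; radius_8 = 2; height_8 = 2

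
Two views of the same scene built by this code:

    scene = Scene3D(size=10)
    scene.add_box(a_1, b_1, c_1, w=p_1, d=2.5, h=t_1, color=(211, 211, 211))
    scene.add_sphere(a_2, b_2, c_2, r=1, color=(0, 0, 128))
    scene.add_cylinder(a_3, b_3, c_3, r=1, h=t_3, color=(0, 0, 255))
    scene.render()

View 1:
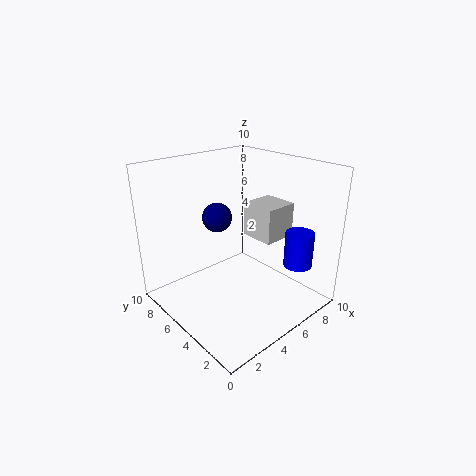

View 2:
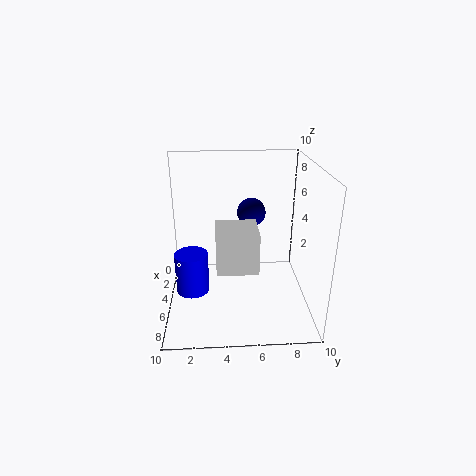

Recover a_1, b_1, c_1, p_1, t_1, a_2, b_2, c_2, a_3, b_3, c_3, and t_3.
a_1 = 6.5
b_1 = 3.5
c_1 = 4.5
p_1 = 2.5
t_1 = 2.5
a_2 = 4
b_2 = 6
c_2 = 6.5
a_3 = 8
b_3 = 2
c_3 = 3
t_3 = 2.5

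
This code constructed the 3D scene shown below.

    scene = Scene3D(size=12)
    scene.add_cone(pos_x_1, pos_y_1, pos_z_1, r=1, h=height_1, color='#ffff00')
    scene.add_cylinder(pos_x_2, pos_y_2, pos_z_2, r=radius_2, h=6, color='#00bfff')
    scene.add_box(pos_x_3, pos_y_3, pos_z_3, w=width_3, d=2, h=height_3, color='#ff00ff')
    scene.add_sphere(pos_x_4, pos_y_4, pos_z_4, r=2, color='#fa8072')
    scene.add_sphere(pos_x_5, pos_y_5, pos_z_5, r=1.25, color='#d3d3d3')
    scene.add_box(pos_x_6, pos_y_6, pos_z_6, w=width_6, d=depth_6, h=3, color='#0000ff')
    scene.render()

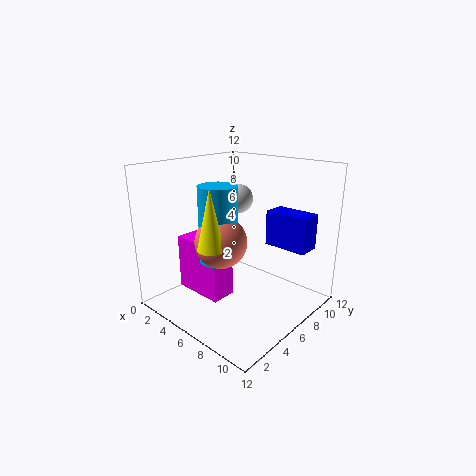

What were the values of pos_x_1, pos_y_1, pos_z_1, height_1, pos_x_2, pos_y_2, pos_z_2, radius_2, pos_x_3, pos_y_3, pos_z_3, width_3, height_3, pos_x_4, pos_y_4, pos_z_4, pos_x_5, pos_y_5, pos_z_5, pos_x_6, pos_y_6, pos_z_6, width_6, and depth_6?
pos_x_1 = 7, pos_y_1 = 2, pos_z_1 = 6.5, height_1 = 4.5, pos_x_2 = 6, pos_y_2 = 3.75, pos_z_2 = 4.75, radius_2 = 1.5, pos_x_3 = 2.5, pos_y_3 = 2.5, pos_z_3 = 1.75, width_3 = 4.25, height_3 = 4.5, pos_x_4 = 6.5, pos_y_4 = 3.5, pos_z_4 = 6.5, pos_x_5 = 4.5, pos_y_5 = 7.75, pos_z_5 = 8.75, pos_x_6 = 7, pos_y_6 = 8.5, pos_z_6 = 5, width_6 = 3.75, depth_6 = 2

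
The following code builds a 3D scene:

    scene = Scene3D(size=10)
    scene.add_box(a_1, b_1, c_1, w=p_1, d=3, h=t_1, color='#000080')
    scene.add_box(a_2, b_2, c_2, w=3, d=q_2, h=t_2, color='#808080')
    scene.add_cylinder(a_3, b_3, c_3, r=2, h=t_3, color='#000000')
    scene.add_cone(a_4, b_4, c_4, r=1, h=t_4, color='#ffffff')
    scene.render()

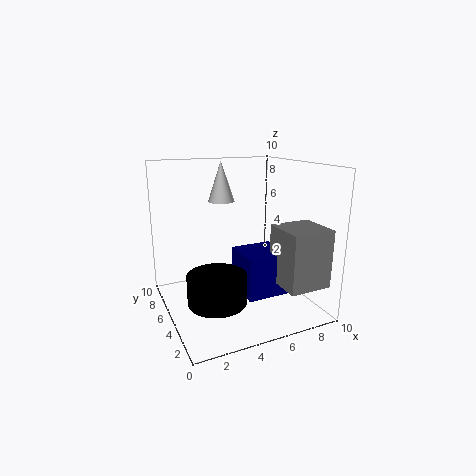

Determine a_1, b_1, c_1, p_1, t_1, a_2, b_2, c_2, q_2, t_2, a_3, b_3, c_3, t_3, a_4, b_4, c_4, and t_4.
a_1 = 5
b_1 = 3
c_1 = 1
p_1 = 3
t_1 = 3
a_2 = 7
b_2 = 1
c_2 = 2
q_2 = 3
t_2 = 4
a_3 = 3
b_3 = 4
c_3 = 1
t_3 = 2
a_4 = 5
b_4 = 8
c_4 = 7
t_4 = 3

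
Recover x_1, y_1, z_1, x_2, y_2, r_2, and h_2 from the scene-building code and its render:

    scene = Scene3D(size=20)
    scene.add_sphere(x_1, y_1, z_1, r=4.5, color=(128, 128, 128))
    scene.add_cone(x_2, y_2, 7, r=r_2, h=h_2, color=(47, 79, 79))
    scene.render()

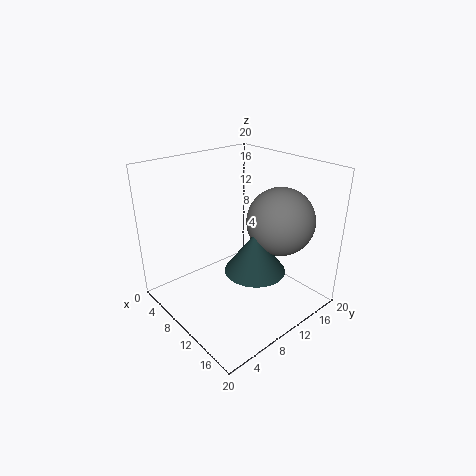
x_1 = 14.5
y_1 = 13.5
z_1 = 13
x_2 = 14
y_2 = 9.5
r_2 = 4
h_2 = 5.5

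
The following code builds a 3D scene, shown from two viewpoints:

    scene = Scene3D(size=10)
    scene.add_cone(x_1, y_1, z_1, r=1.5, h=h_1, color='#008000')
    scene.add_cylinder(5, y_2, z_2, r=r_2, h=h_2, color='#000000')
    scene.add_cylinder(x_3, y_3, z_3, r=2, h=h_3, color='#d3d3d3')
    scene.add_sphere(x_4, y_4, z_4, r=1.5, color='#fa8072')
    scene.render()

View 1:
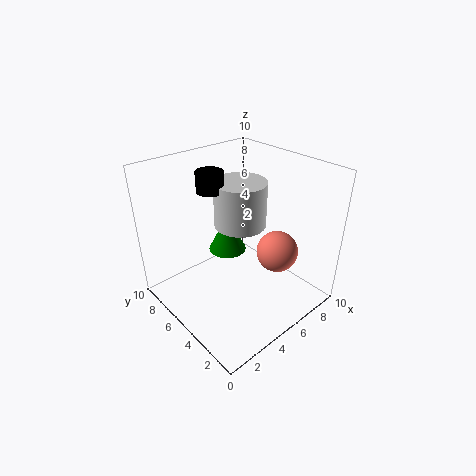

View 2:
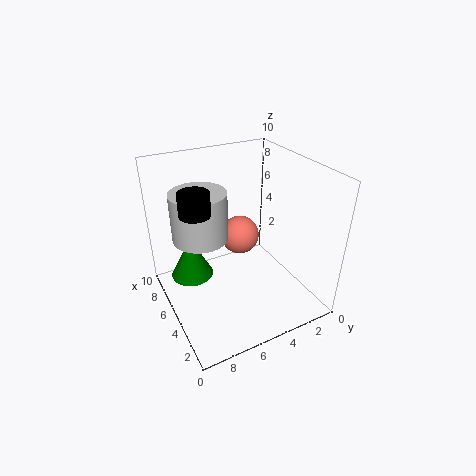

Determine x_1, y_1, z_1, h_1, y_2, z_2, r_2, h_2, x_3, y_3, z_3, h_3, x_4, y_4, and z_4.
x_1 = 6.5, y_1 = 8, z_1 = 2, h_1 = 3, y_2 = 8, z_2 = 7.5, r_2 = 1, h_2 = 1.5, x_3 = 7, y_3 = 7, z_3 = 4.5, h_3 = 3.5, x_4 = 7.5, y_4 = 3.5, z_4 = 3.5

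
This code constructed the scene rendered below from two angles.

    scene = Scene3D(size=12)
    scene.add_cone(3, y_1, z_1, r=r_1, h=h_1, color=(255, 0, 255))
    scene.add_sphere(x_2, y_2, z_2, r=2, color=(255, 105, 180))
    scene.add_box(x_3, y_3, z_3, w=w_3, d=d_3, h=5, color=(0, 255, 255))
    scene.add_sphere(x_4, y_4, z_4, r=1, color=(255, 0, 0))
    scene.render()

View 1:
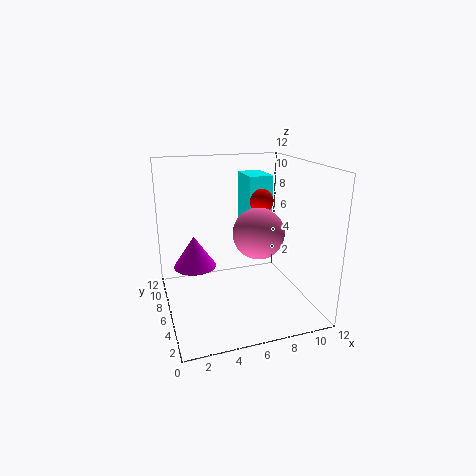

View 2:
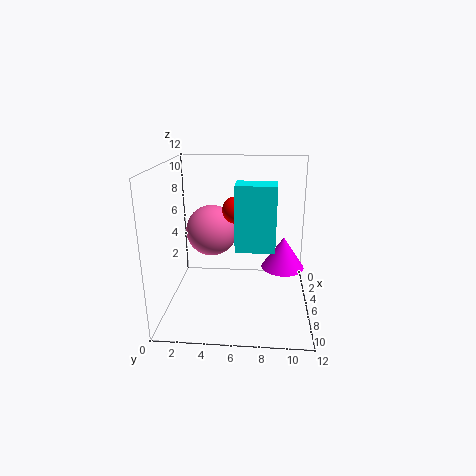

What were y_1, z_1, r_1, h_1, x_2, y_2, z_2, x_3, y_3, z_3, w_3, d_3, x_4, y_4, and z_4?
y_1 = 10, z_1 = 2, r_1 = 2, h_1 = 3, x_2 = 7, y_2 = 4, z_2 = 7, x_3 = 7, y_3 = 6, z_3 = 6, w_3 = 2, d_3 = 3, x_4 = 8, y_4 = 6, z_4 = 9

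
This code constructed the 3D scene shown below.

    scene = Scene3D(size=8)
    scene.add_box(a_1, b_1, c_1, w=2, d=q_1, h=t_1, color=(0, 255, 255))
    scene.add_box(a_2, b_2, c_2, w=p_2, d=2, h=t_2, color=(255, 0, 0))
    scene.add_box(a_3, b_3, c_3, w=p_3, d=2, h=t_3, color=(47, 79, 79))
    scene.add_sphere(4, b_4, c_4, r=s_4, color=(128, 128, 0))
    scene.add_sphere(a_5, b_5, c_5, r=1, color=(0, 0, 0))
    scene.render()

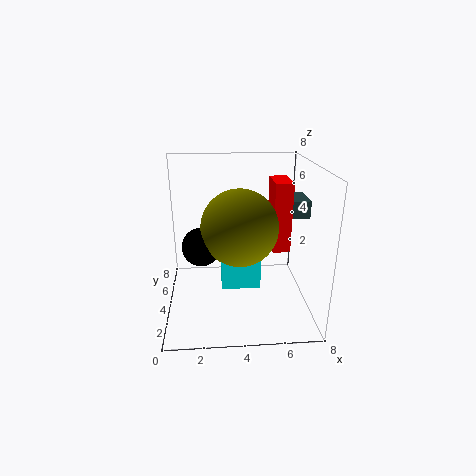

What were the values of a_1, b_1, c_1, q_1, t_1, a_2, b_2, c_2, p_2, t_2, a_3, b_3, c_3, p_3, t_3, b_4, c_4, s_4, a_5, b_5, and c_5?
a_1 = 3; b_1 = 2; c_1 = 2; q_1 = 1; t_1 = 3; a_2 = 6; b_2 = 4; c_2 = 3; p_2 = 1; t_2 = 4; a_3 = 6; b_3 = 4; c_3 = 5; p_3 = 2; t_3 = 1; b_4 = 3; c_4 = 5; s_4 = 2; a_5 = 2; b_5 = 3; c_5 = 4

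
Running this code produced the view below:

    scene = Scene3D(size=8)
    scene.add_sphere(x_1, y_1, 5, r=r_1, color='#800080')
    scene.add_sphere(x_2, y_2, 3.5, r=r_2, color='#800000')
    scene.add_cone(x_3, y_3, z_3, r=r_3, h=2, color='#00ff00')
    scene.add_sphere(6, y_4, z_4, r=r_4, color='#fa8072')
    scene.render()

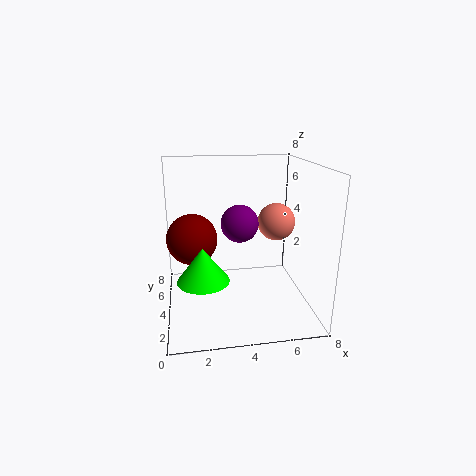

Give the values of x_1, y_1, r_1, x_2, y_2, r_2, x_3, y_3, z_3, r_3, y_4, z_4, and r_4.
x_1 = 4, y_1 = 3.5, r_1 = 1, x_2 = 1.5, y_2 = 5.5, r_2 = 1.5, x_3 = 2, y_3 = 4, z_3 = 1.5, r_3 = 1.5, y_4 = 3.5, z_4 = 5, r_4 = 1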